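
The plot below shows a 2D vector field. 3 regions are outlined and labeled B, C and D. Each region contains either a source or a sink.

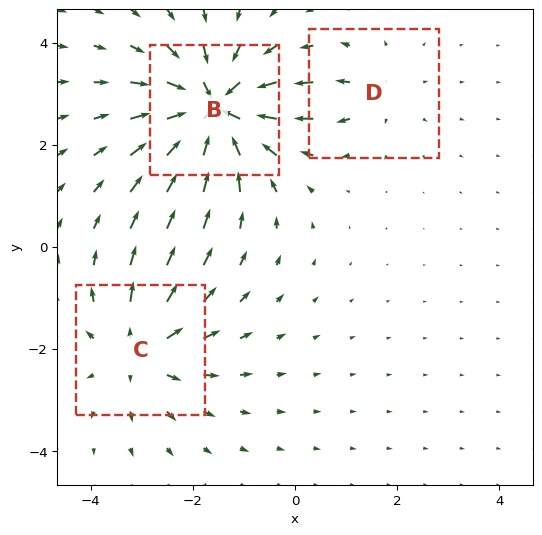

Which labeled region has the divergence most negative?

Divergence at each region's feature centre — B: about -6, C: about +4, D: about +2. Region B is most negative.

B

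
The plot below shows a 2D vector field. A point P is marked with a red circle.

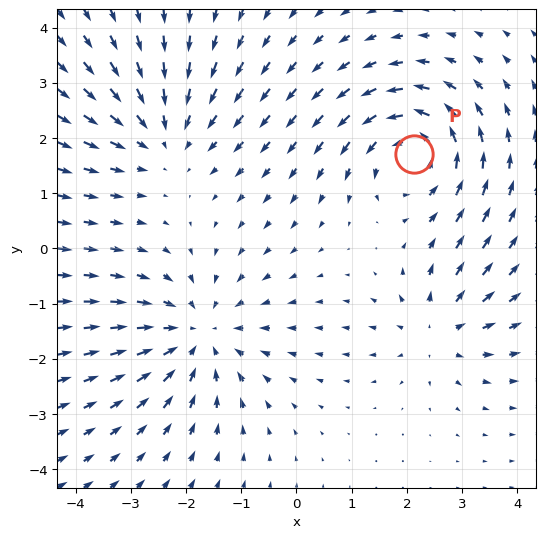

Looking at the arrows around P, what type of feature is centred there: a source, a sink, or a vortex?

At P (2.1, 1.7) the arrows circulate counterclockwise. Divergence ≈0, curl about +5 — near-zero divergence with nonzero curl is a vortex.

vortex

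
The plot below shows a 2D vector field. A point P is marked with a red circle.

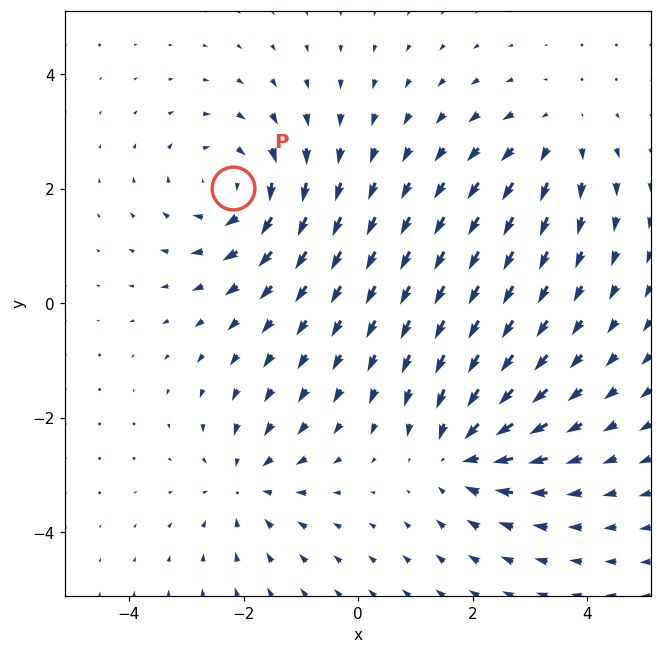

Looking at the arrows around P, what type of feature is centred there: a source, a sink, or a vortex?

At P (-2.2, 2.0) the arrows circulate clockwise. Divergence ≈0, curl about -4 — near-zero divergence with nonzero curl is a vortex.

vortex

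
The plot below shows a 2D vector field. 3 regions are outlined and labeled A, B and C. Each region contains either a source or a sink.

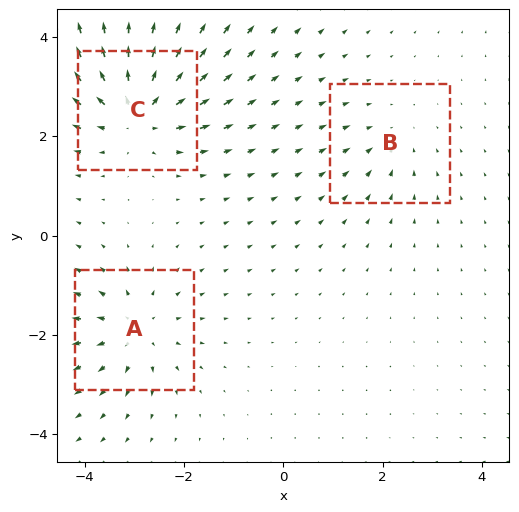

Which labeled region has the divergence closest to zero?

B

Divergence at each region's feature centre — A: about +4, B: about -2, C: about +5. Region B is closest to zero.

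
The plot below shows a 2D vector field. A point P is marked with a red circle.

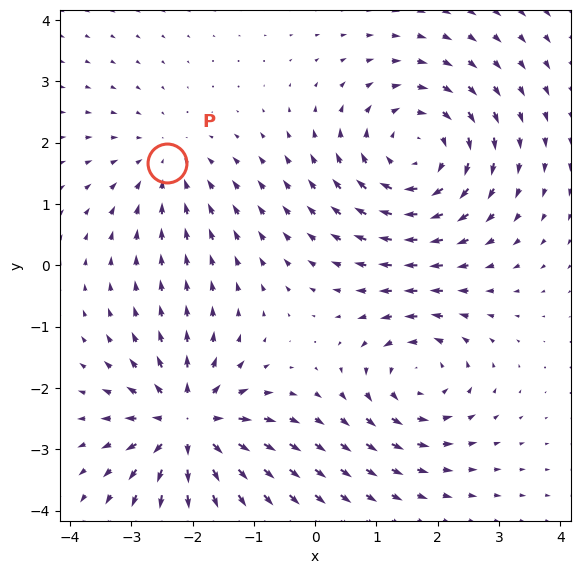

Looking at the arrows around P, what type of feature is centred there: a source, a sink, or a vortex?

At P (-2.4, 1.7) the arrows converge inward. Divergence about -2, curl ≈0 — negative divergence with near-zero curl is a sink.

sink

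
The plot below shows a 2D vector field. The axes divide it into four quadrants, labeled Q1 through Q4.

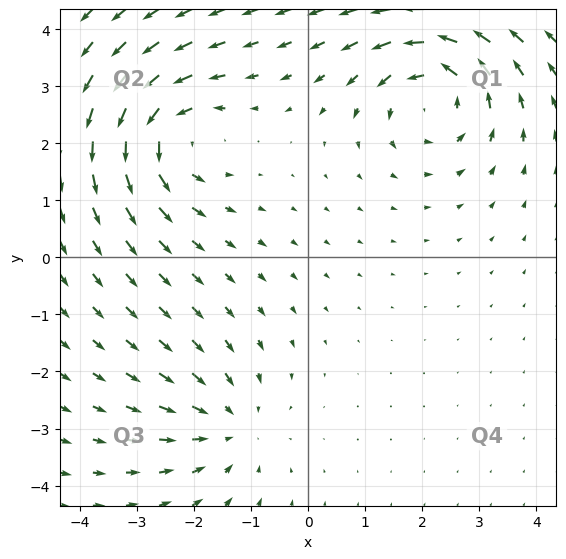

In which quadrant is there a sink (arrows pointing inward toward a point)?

Q3

The sink sits at approximately (-1.4, -3.0), which lies in quadrant Q3. The divergence there is about -3, negative as expected for a sink.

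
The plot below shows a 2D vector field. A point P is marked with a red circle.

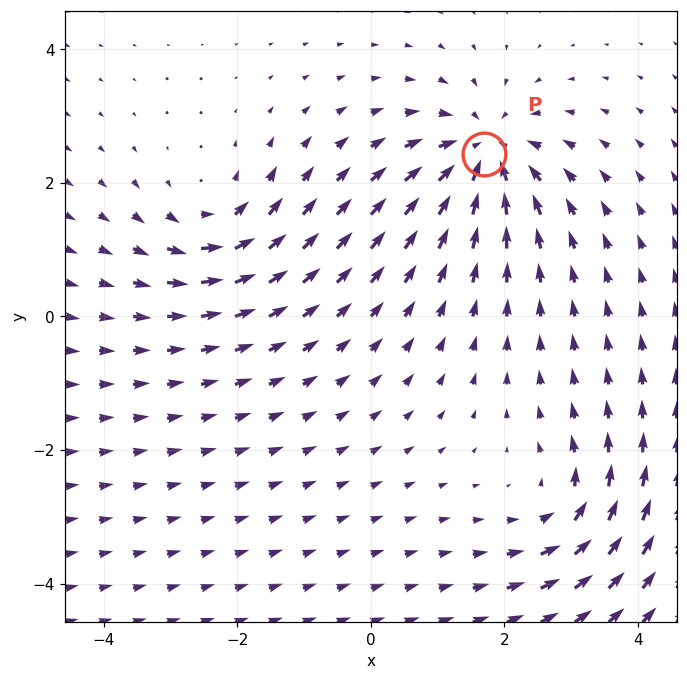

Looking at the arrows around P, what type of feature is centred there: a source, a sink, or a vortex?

At P (1.7, 2.4) the arrows converge inward. Divergence about -6, curl ≈0 — negative divergence with near-zero curl is a sink.

sink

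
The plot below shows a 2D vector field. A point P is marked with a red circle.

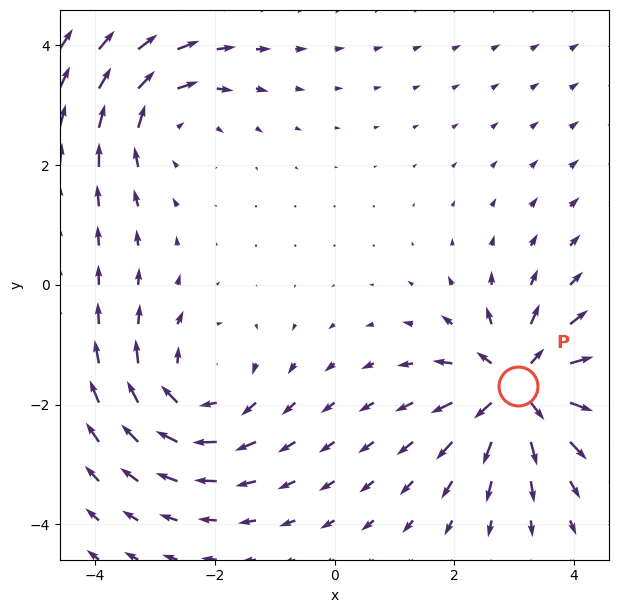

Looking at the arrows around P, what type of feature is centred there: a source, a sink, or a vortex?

At P (3.1, -1.7) the arrows spread outward. Divergence about +7, curl ≈0 — positive divergence with near-zero curl is a source.

source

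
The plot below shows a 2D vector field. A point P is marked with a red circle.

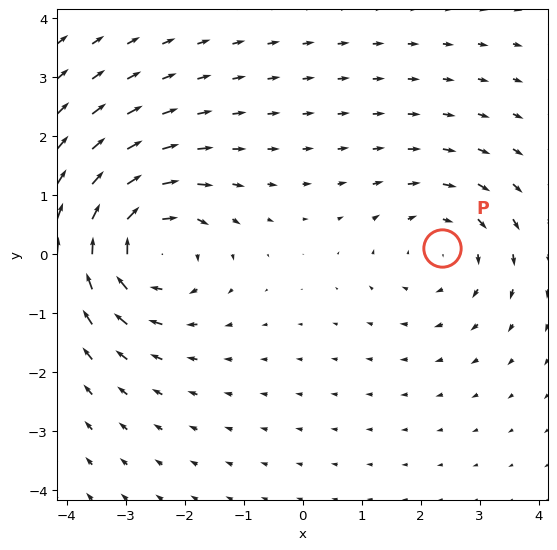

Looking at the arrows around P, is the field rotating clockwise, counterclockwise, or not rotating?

clockwise

Near P at (2.4, 0.1) the arrows circulate clockwise. The curl (z-component) there is about -3; negative curl means clockwise rotation.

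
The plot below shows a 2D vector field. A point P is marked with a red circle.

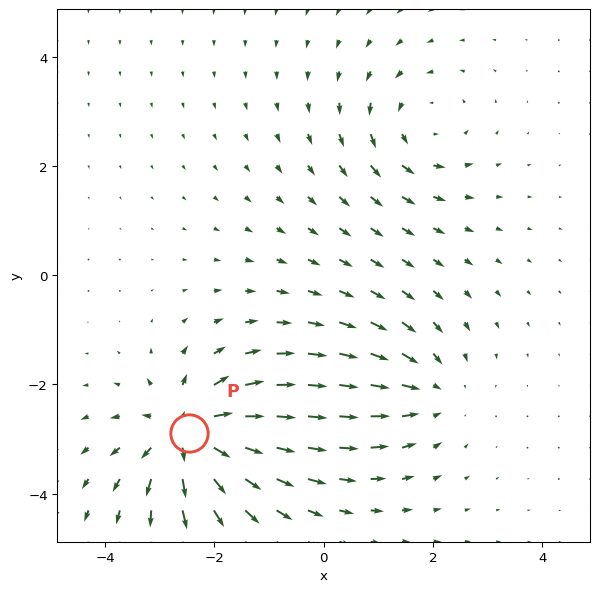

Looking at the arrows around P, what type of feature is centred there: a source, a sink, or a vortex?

At P (-2.5, -2.9) the arrows spread outward. Divergence about +6, curl ≈0 — positive divergence with near-zero curl is a source.

source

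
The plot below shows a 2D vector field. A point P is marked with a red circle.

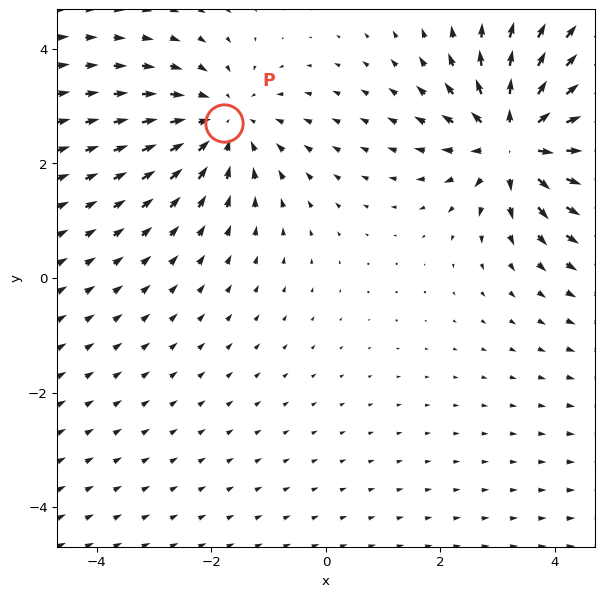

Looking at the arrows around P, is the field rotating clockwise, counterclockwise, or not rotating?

not rotating

Near P at (-1.8, 2.7) the arrows show no circulation. The curl there is ≈0.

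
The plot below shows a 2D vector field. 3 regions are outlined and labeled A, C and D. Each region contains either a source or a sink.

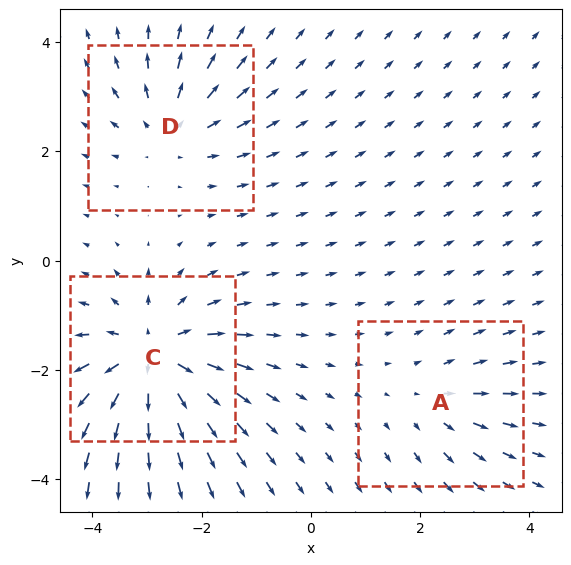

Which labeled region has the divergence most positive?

C

Divergence at each region's feature centre — A: about +2, C: about +6, D: about +3. Region C is most positive.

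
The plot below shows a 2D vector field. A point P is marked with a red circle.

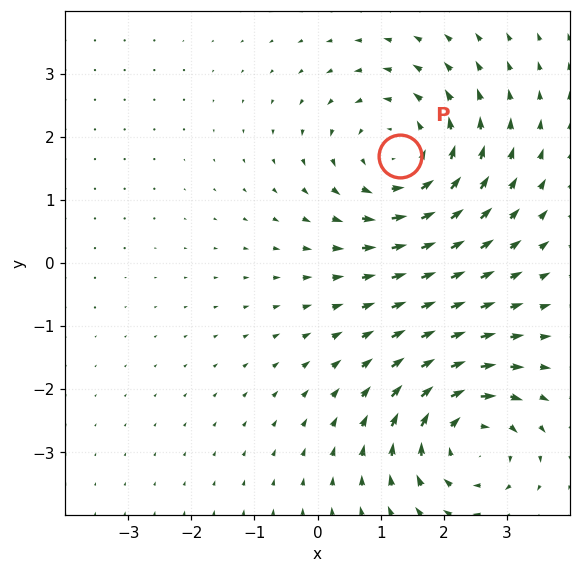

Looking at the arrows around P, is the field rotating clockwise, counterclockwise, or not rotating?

counterclockwise

Near P at (1.3, 1.7) the arrows circulate counterclockwise. The curl (z-component) there is about +4; positive curl means counterclockwise rotation.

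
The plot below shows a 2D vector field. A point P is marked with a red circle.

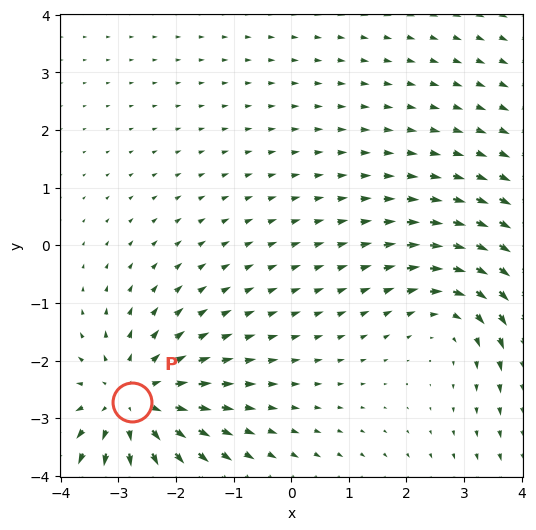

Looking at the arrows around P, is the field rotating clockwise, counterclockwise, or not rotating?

not rotating

Near P at (-2.8, -2.7) the arrows show no circulation. The curl there is ≈0.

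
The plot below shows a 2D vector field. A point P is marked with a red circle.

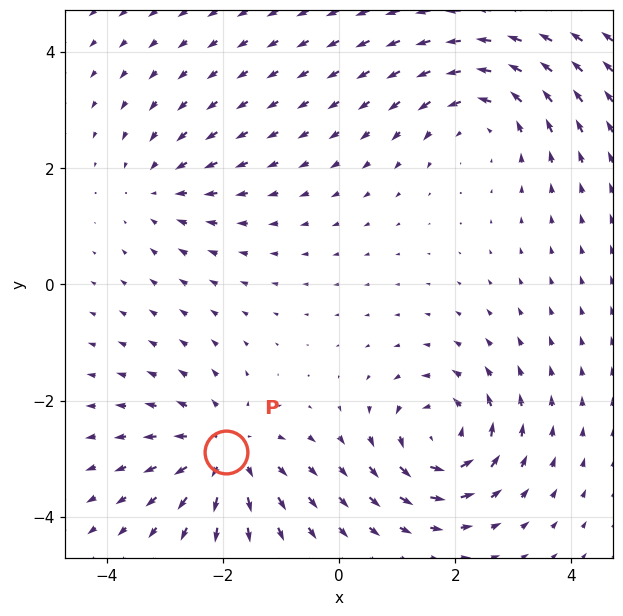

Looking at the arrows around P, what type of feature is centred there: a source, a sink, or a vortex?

At P (-1.9, -2.9) the arrows spread outward. Divergence about +4, curl ≈0 — positive divergence with near-zero curl is a source.

source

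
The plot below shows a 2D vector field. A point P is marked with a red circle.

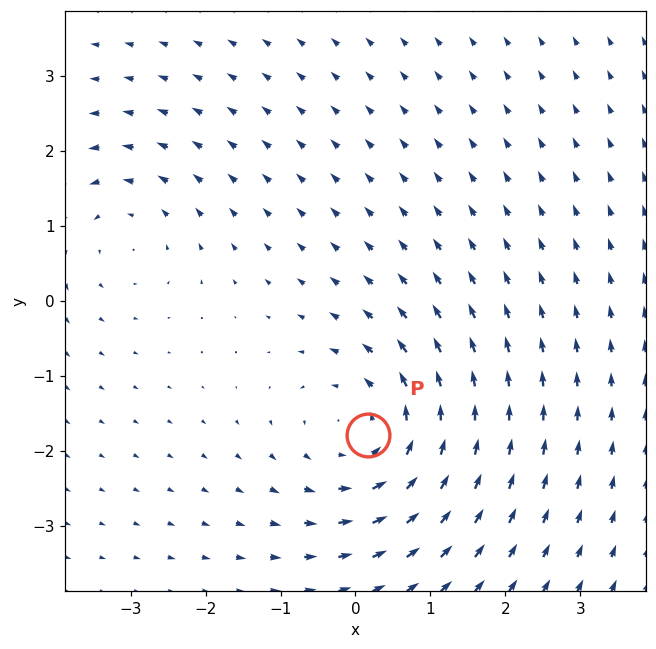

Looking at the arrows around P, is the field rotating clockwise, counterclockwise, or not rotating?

counterclockwise

Near P at (0.2, -1.8) the arrows circulate counterclockwise. The curl (z-component) there is about +4; positive curl means counterclockwise rotation.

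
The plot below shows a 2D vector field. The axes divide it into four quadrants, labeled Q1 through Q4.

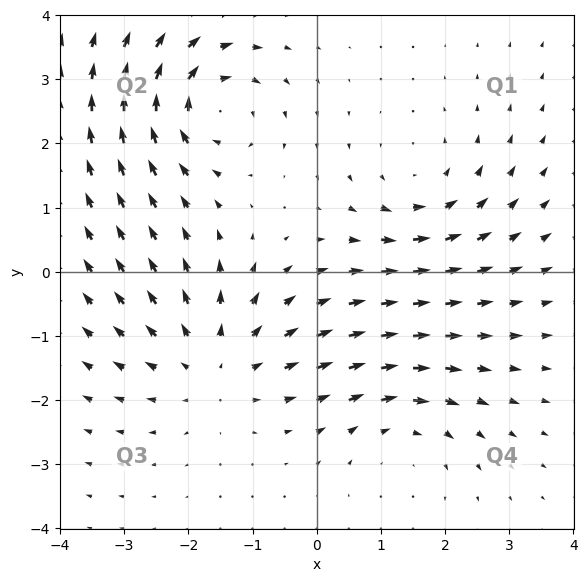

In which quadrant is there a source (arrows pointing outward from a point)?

Q3

The source sits at approximately (-1.6, -1.5), which lies in quadrant Q3. The divergence there is about +4, positive as expected for a source.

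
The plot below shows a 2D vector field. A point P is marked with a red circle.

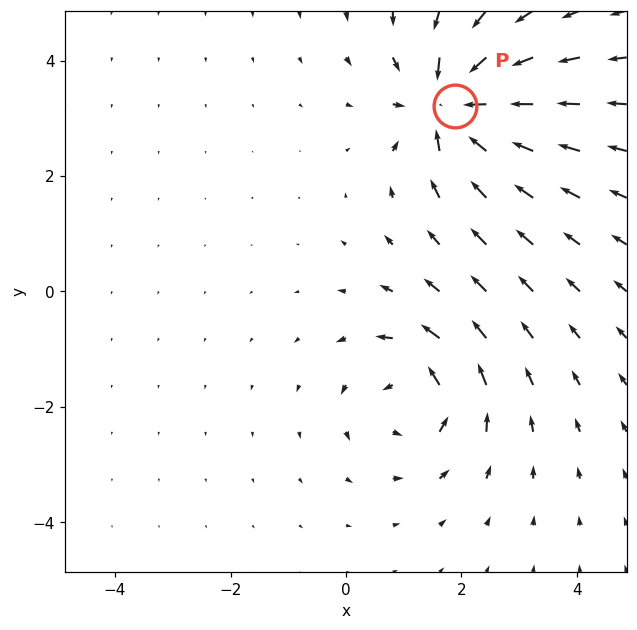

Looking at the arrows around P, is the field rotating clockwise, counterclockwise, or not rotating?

not rotating

Near P at (1.9, 3.2) the arrows show no circulation. The curl there is ≈0.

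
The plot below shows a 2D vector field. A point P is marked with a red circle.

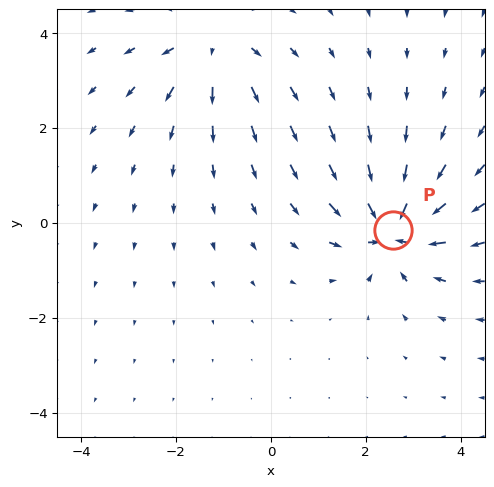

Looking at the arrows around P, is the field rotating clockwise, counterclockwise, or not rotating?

Near P at (2.6, -0.1) the arrows show no circulation. The curl there is ≈0.

not rotating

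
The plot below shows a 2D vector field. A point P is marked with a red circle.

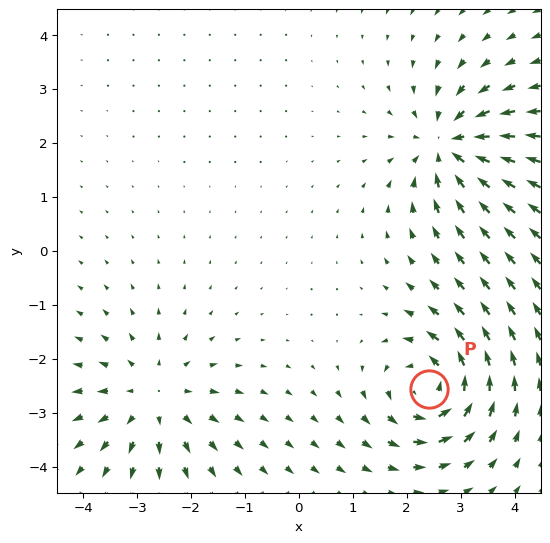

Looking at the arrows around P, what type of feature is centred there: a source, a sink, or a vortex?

At P (2.4, -2.5) the arrows circulate counterclockwise. Divergence ≈0, curl about +5 — near-zero divergence with nonzero curl is a vortex.

vortex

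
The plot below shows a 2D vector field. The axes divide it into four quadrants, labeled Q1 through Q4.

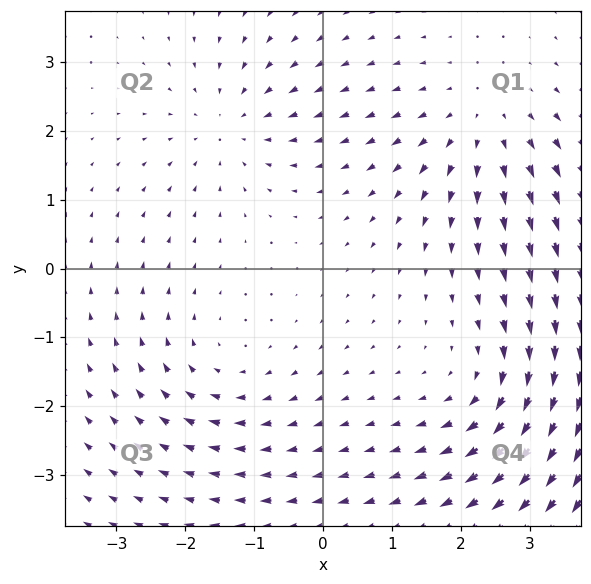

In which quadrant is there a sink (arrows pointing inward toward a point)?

Q2

The sink sits at approximately (-1.3, 2.1), which lies in quadrant Q2. The divergence there is about -3, negative as expected for a sink.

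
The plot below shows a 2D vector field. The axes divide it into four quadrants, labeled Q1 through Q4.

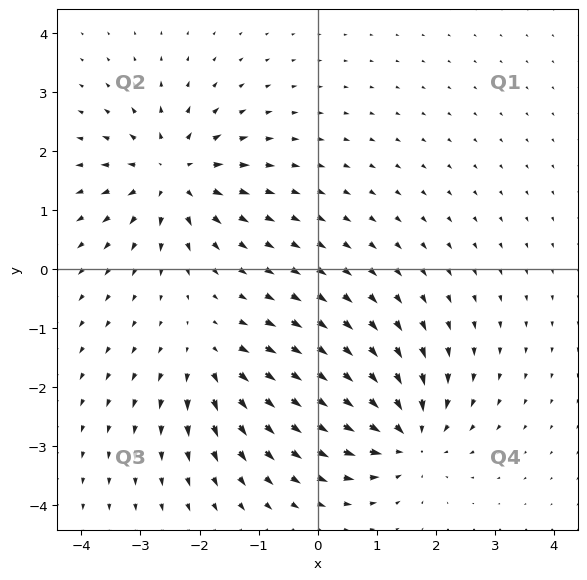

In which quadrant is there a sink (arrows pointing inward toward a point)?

The sink sits at approximately (1.5, -2.8), which lies in quadrant Q4. The divergence there is about -5, negative as expected for a sink.

Q4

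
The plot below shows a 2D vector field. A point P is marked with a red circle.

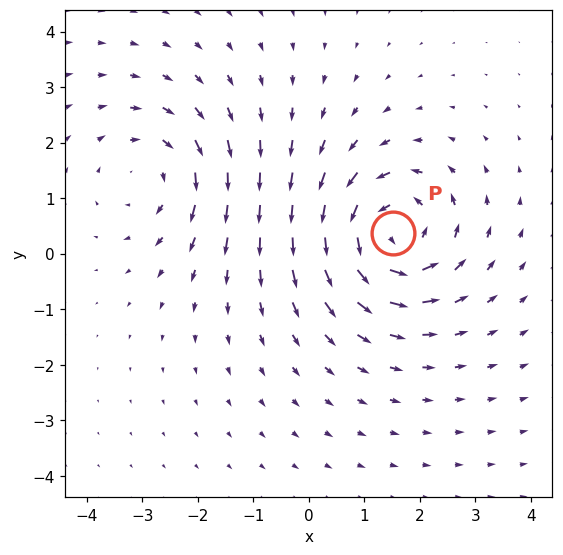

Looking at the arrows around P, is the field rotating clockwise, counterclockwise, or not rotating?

Near P at (1.5, 0.4) the arrows circulate counterclockwise. The curl (z-component) there is about +5; positive curl means counterclockwise rotation.

counterclockwise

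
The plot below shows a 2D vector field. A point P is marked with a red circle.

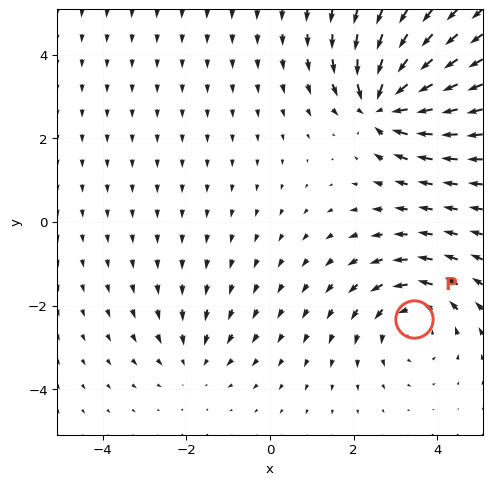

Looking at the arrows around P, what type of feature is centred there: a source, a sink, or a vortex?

At P (3.5, -2.3) the arrows circulate counterclockwise. Divergence ≈0, curl about +4 — near-zero divergence with nonzero curl is a vortex.

vortex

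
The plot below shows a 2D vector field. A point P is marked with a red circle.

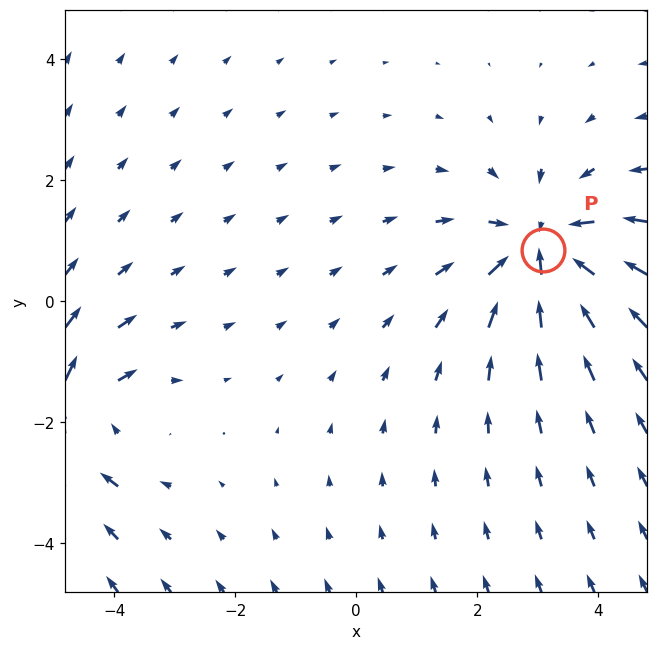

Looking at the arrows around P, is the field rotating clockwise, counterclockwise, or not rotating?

not rotating

Near P at (3.1, 0.8) the arrows show no circulation. The curl there is ≈0.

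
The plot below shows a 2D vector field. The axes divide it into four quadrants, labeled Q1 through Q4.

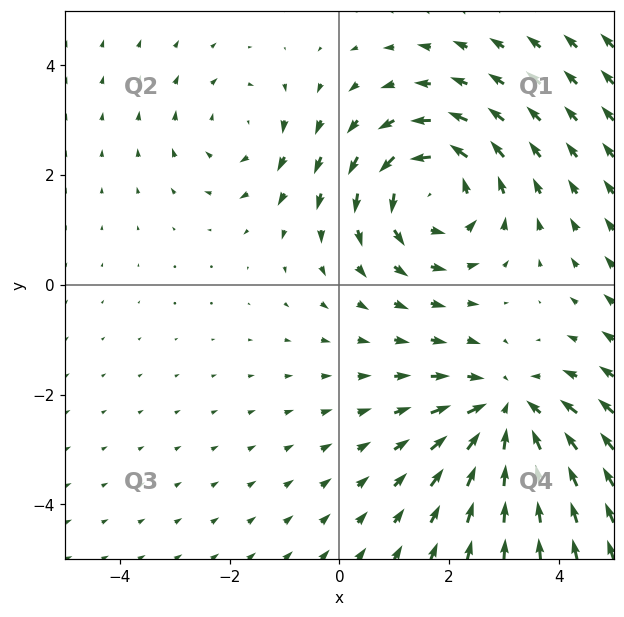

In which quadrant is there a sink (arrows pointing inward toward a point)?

The sink sits at approximately (3.1, -2.3), which lies in quadrant Q4. The divergence there is about -4, negative as expected for a sink.

Q4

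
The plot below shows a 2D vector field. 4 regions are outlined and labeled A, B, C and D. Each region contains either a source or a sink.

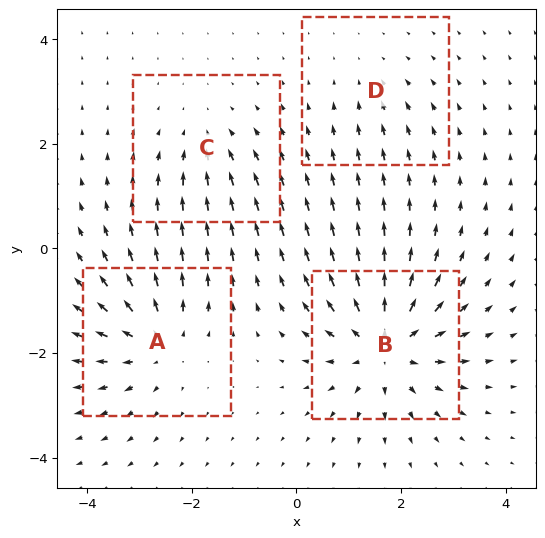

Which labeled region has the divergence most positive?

B

Divergence at each region's feature centre — A: about +5, B: about +7, C: about -3, D: about -2. Region B is most positive.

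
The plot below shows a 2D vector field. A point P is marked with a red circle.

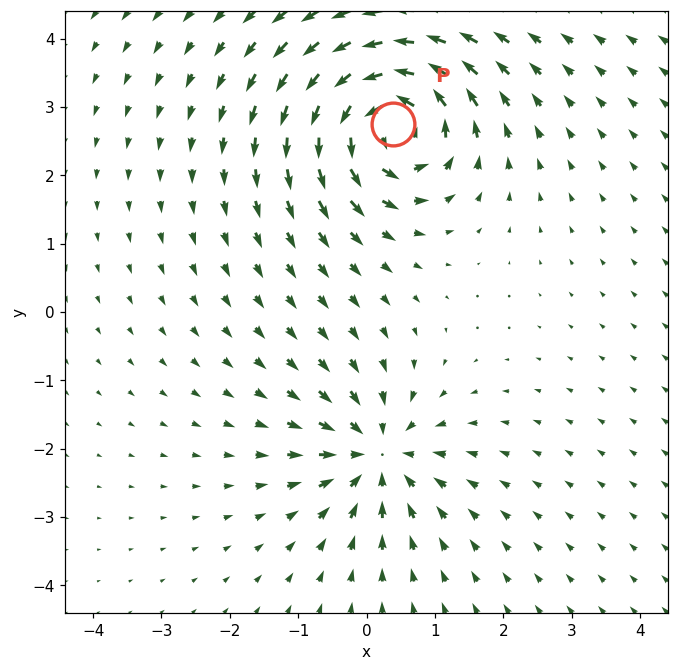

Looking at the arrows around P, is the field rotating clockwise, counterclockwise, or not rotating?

Near P at (0.4, 2.7) the arrows circulate counterclockwise. The curl (z-component) there is about +6; positive curl means counterclockwise rotation.

counterclockwise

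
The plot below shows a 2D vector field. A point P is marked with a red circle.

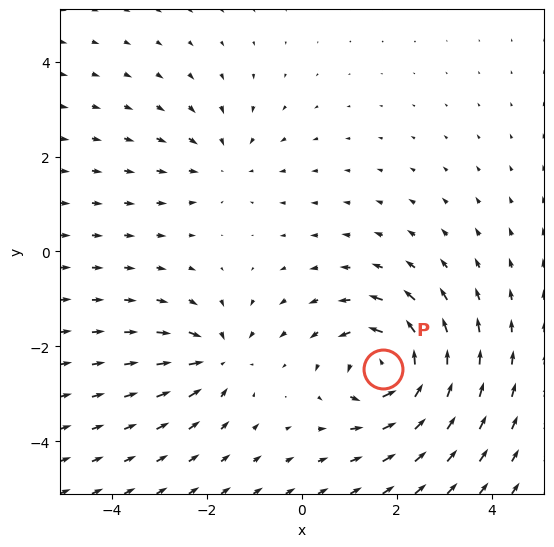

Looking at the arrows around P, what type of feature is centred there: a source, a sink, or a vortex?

At P (1.7, -2.5) the arrows circulate counterclockwise. Divergence ≈0, curl about +6 — near-zero divergence with nonzero curl is a vortex.

vortex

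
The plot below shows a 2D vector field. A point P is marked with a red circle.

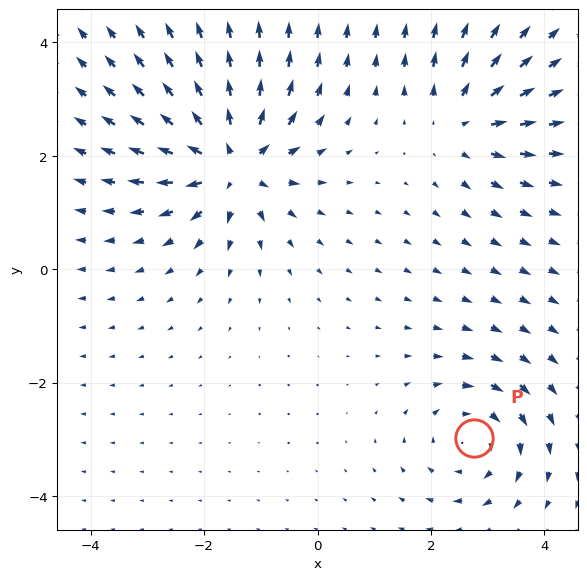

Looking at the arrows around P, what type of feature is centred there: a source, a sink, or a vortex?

At P (2.8, -3.0) the arrows circulate clockwise. Divergence ≈0, curl about -3 — near-zero divergence with nonzero curl is a vortex.

vortex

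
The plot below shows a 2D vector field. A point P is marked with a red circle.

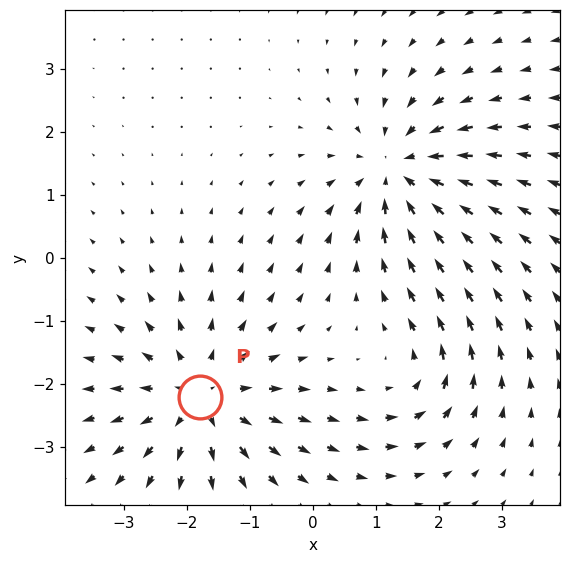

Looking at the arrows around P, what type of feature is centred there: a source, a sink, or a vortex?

At P (-1.8, -2.2) the arrows spread outward. Divergence about +4, curl ≈0 — positive divergence with near-zero curl is a source.

source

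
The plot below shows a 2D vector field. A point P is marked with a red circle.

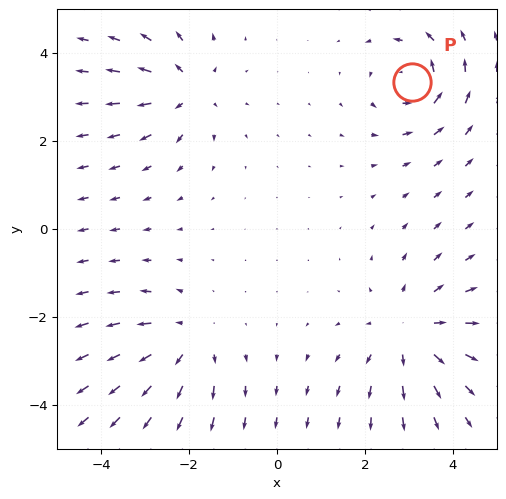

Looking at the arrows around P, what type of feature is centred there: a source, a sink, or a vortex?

vortex

At P (3.1, 3.4) the arrows circulate counterclockwise. Divergence ≈0, curl about +4 — near-zero divergence with nonzero curl is a vortex.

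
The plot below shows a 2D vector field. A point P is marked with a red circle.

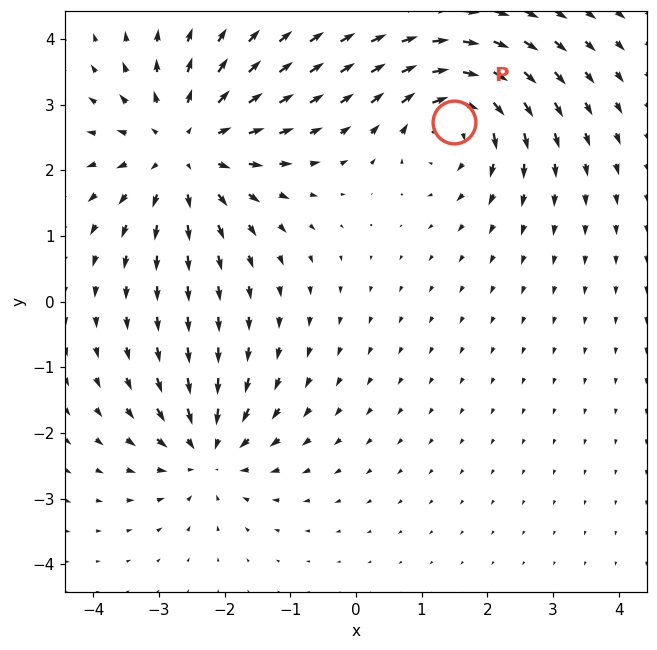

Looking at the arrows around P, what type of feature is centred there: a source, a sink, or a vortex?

vortex

At P (1.5, 2.7) the arrows circulate clockwise. Divergence ≈0, curl about -5 — near-zero divergence with nonzero curl is a vortex.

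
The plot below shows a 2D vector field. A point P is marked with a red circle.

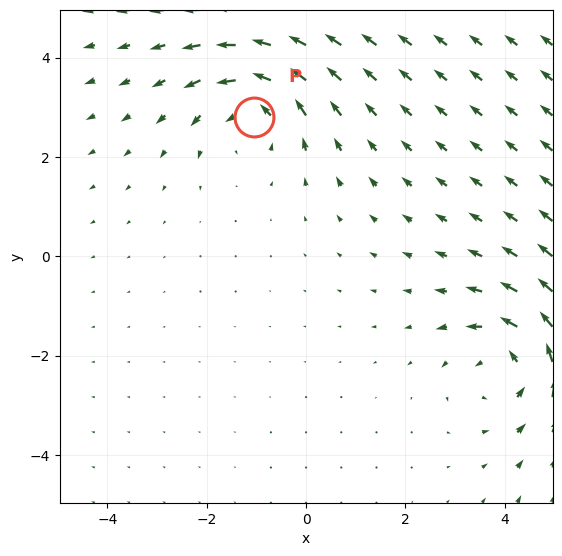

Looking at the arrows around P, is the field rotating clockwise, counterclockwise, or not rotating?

counterclockwise

Near P at (-1.0, 2.8) the arrows circulate counterclockwise. The curl (z-component) there is about +4; positive curl means counterclockwise rotation.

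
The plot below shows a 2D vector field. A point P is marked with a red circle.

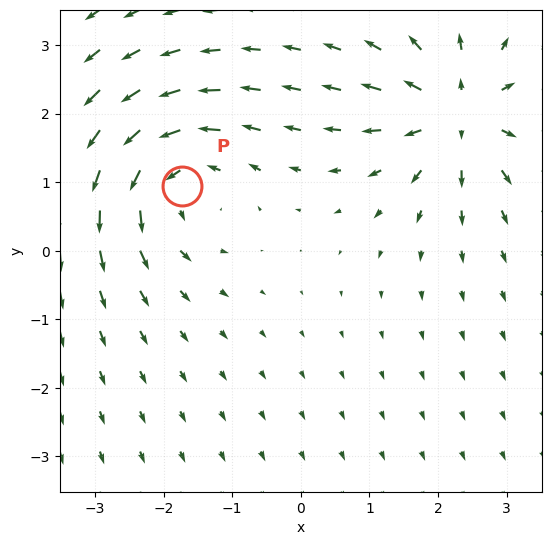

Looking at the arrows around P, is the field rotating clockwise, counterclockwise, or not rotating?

counterclockwise

Near P at (-1.7, 0.9) the arrows circulate counterclockwise. The curl (z-component) there is about +3; positive curl means counterclockwise rotation.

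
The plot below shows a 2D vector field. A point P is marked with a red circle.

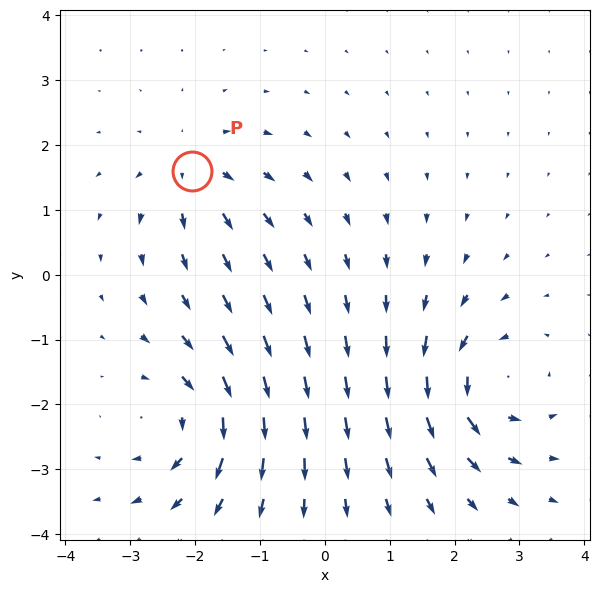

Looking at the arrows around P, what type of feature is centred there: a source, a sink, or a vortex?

At P (-2.0, 1.6) the arrows spread outward. Divergence about +4, curl ≈0 — positive divergence with near-zero curl is a source.

source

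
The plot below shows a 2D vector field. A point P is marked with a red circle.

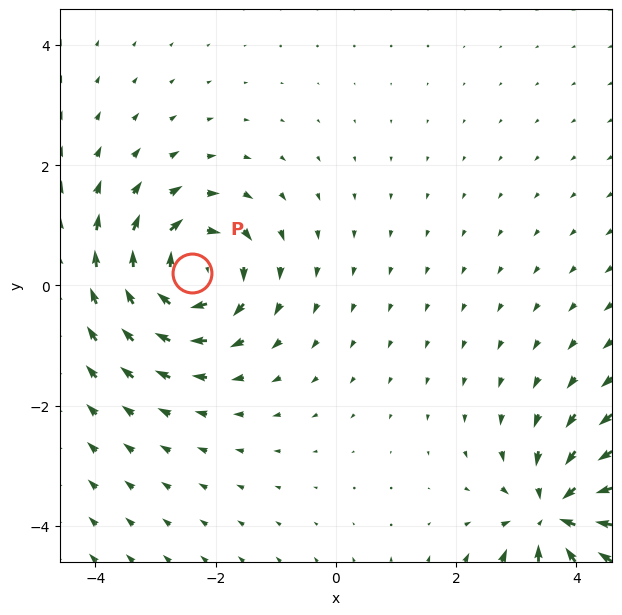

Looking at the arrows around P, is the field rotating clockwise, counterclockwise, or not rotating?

clockwise

Near P at (-2.4, 0.2) the arrows circulate clockwise. The curl (z-component) there is about -5; negative curl means clockwise rotation.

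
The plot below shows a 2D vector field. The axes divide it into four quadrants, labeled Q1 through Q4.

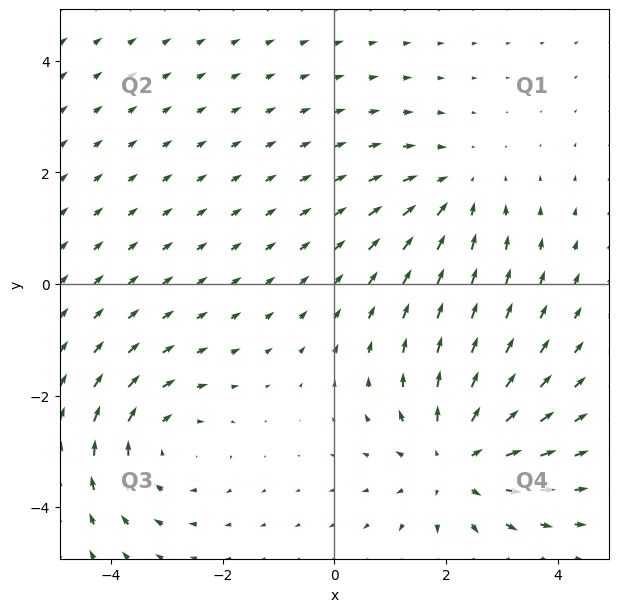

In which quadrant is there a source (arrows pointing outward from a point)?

Q4

The source sits at approximately (2.2, -3.2), which lies in quadrant Q4. The divergence there is about +3, positive as expected for a source.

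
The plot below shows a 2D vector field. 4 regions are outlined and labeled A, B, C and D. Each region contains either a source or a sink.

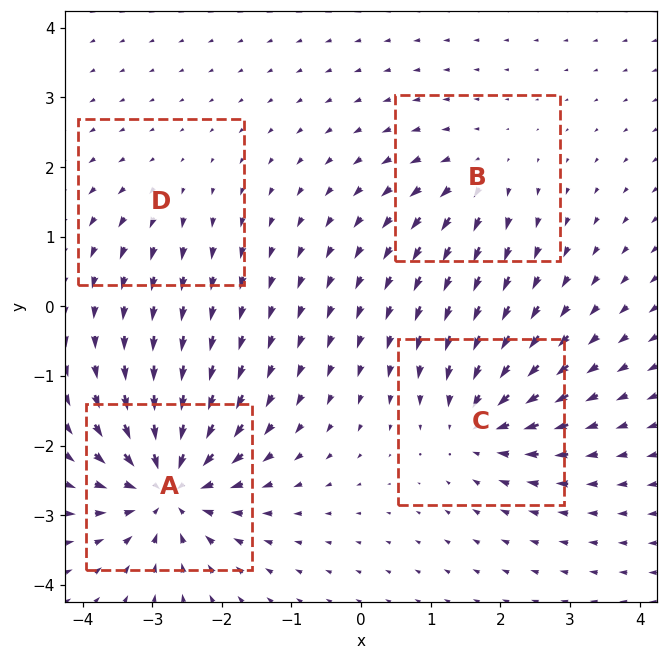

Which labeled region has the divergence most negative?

Divergence at each region's feature centre — A: about -9, B: about +4, C: about -6, D: about +3. Region A is most negative.

A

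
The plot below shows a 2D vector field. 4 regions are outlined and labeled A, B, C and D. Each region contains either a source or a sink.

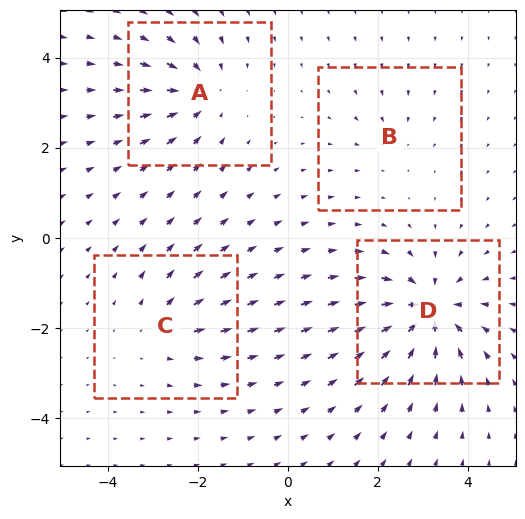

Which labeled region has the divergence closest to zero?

B

Divergence at each region's feature centre — A: about -5, B: about -2, C: about +3, D: about -7. Region B is closest to zero.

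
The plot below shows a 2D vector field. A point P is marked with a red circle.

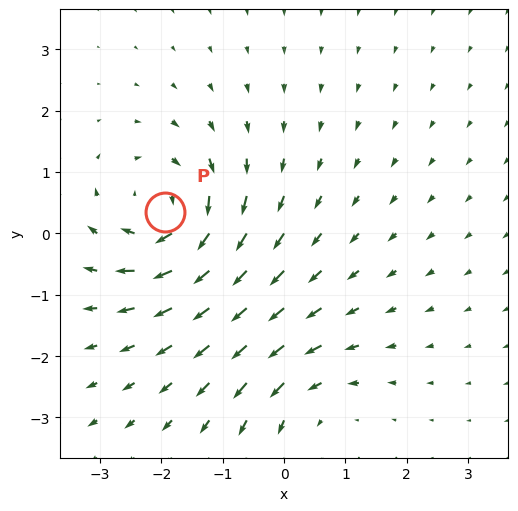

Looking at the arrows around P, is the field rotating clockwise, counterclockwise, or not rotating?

Near P at (-1.9, 0.3) the arrows circulate clockwise. The curl (z-component) there is about -6; negative curl means clockwise rotation.

clockwise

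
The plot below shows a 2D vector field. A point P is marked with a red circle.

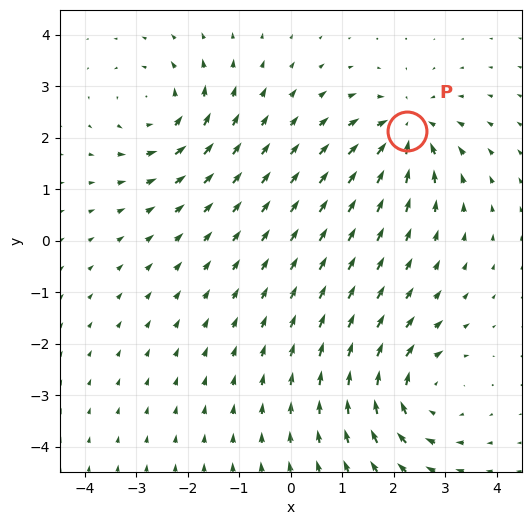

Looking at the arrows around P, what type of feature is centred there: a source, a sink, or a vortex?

At P (2.3, 2.1) the arrows converge inward. Divergence about -5, curl ≈0 — negative divergence with near-zero curl is a sink.

sink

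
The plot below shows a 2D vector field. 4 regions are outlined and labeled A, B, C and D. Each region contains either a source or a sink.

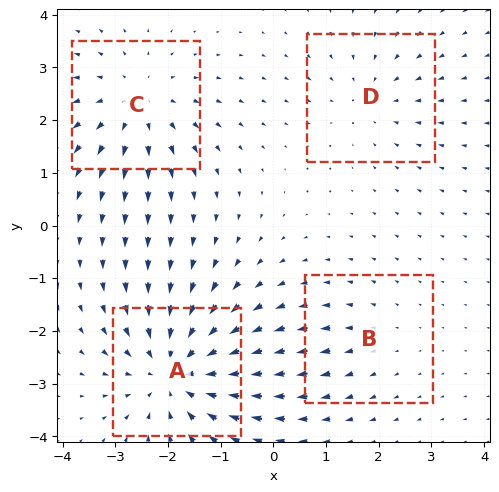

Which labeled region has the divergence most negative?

Divergence at each region's feature centre — A: about -6, B: about +2, C: about +4, D: about -3. Region A is most negative.

A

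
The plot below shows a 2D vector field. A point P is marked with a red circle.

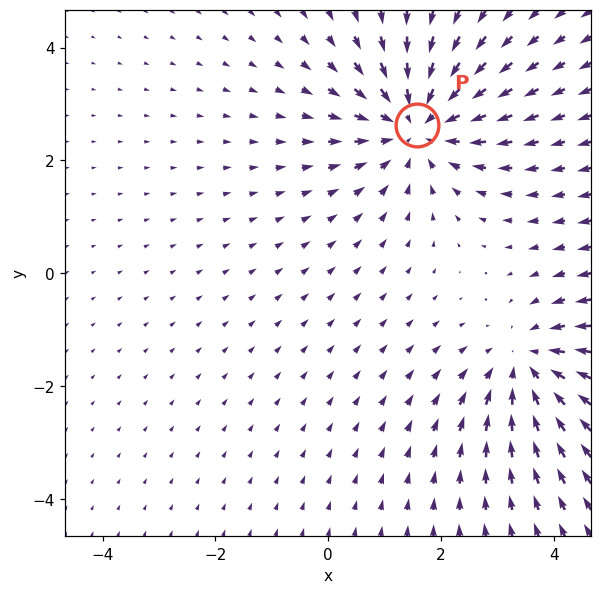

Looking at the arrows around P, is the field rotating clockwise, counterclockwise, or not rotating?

Near P at (1.6, 2.6) the arrows show no circulation. The curl there is ≈0.

not rotating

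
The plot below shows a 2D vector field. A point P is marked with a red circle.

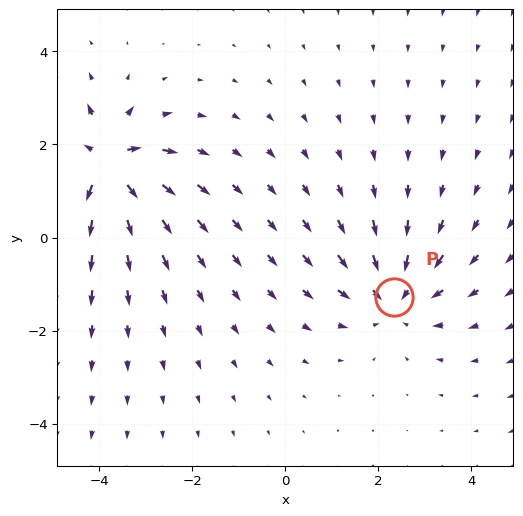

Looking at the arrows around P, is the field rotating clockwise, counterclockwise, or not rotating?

not rotating

Near P at (2.3, -1.3) the arrows show no circulation. The curl there is ≈0.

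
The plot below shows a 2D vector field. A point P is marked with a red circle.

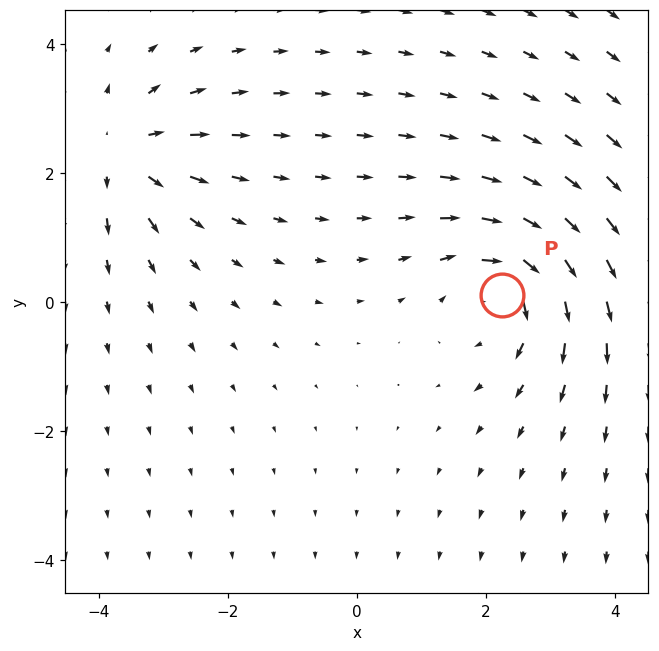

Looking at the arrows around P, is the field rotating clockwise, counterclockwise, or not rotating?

Near P at (2.3, 0.1) the arrows circulate clockwise. The curl (z-component) there is about -4; negative curl means clockwise rotation.

clockwise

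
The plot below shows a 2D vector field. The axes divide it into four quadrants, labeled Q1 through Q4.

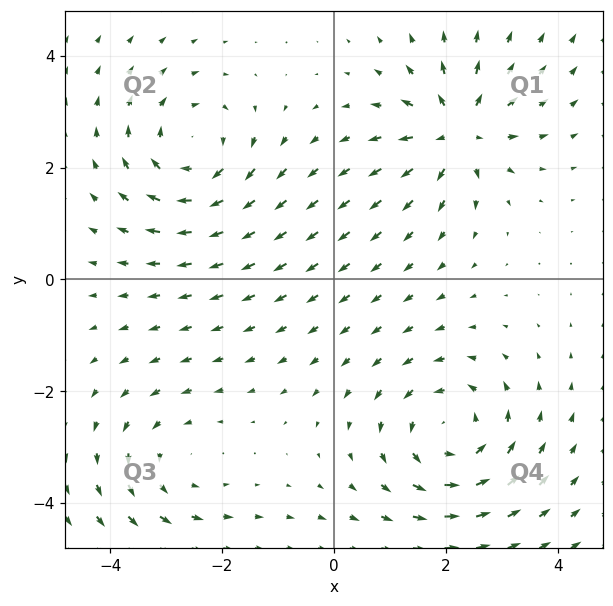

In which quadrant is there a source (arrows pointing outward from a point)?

Q1

The source sits at approximately (2.2, 2.6), which lies in quadrant Q1. The divergence there is about +6, positive as expected for a source.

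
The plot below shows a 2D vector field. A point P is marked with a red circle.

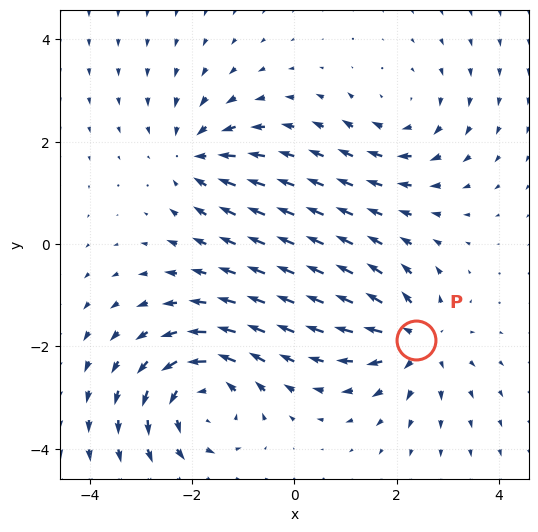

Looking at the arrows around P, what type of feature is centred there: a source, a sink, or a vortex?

source

At P (2.4, -1.9) the arrows spread outward. Divergence about +4, curl ≈0 — positive divergence with near-zero curl is a source.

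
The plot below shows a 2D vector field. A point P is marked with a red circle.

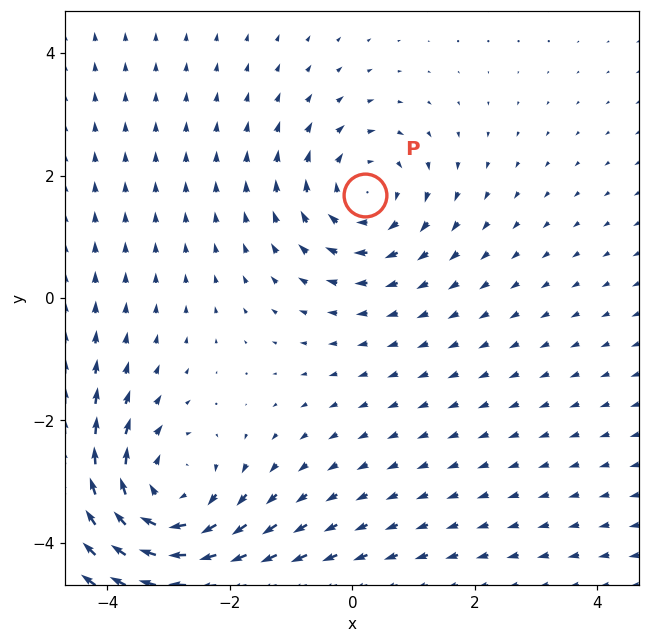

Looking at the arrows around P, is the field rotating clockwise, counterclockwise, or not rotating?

Near P at (0.2, 1.7) the arrows circulate clockwise. The curl (z-component) there is about -3; negative curl means clockwise rotation.

clockwise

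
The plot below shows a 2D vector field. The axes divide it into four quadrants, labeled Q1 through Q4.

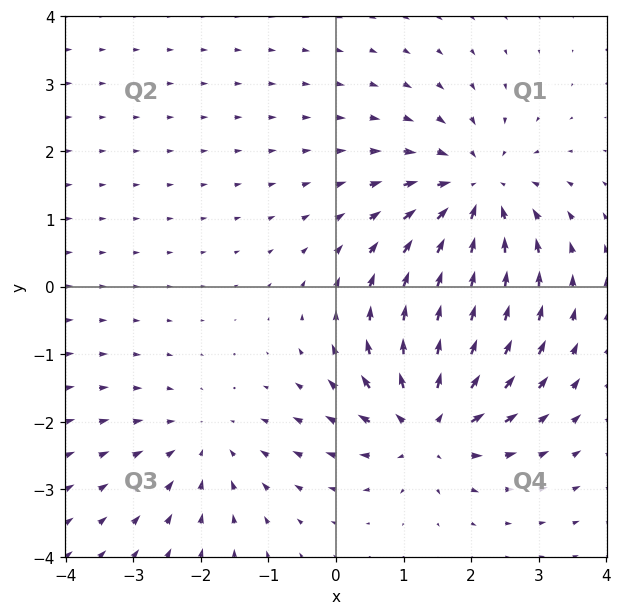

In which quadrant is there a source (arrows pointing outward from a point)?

Q4

The source sits at approximately (1.4, -2.0), which lies in quadrant Q4. The divergence there is about +5, positive as expected for a source.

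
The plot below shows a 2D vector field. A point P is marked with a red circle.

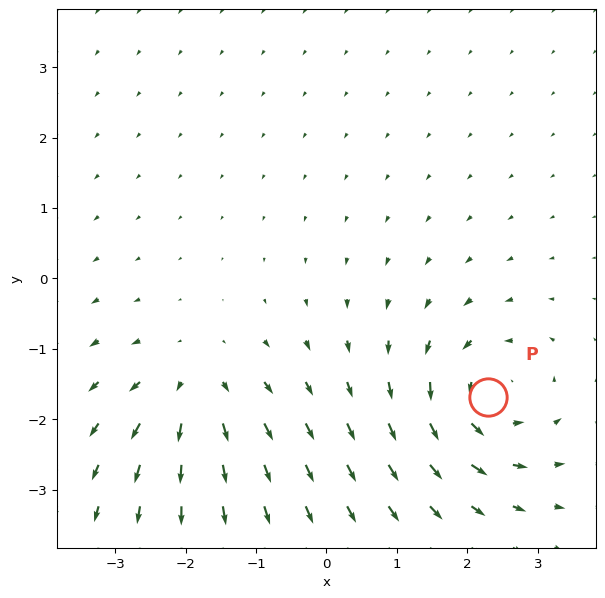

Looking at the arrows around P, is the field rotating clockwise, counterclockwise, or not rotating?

counterclockwise

Near P at (2.3, -1.7) the arrows circulate counterclockwise. The curl (z-component) there is about +4; positive curl means counterclockwise rotation.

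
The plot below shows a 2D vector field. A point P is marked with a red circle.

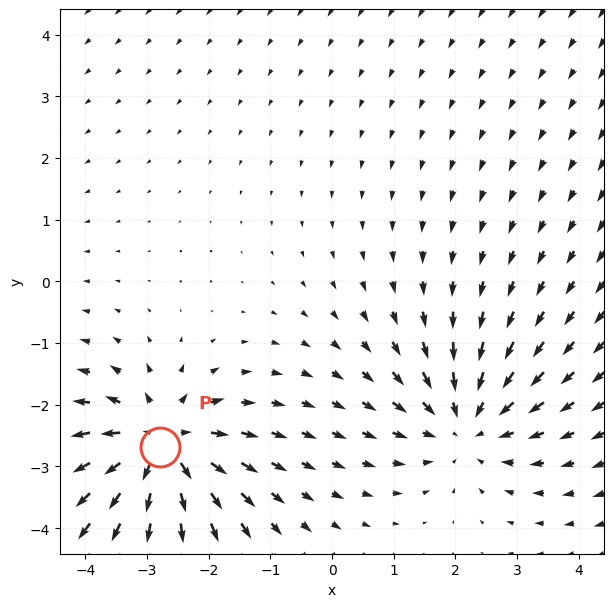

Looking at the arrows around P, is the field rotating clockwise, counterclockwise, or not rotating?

not rotating

Near P at (-2.8, -2.7) the arrows show no circulation. The curl there is ≈0.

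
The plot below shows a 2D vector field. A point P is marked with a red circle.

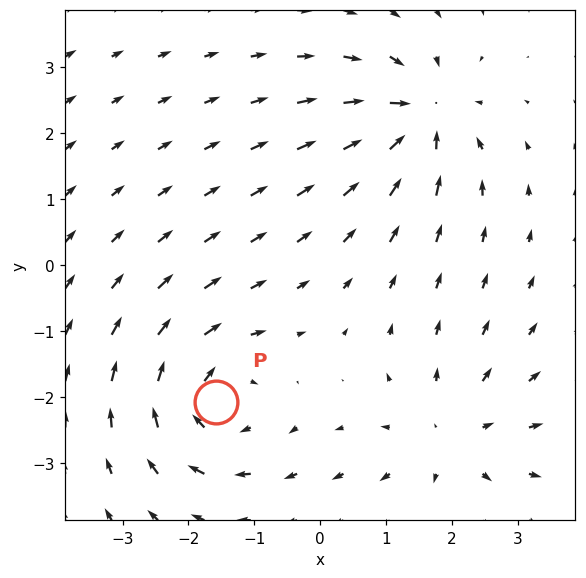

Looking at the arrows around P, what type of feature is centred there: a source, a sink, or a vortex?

vortex

At P (-1.6, -2.1) the arrows circulate clockwise. Divergence ≈0, curl about -6 — near-zero divergence with nonzero curl is a vortex.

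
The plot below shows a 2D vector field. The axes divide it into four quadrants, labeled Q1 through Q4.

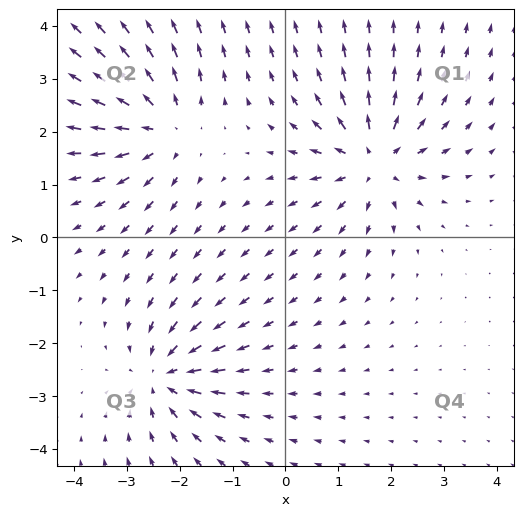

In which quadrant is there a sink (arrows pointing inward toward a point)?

Q3

The sink sits at approximately (-2.3, -2.6), which lies in quadrant Q3. The divergence there is about -4, negative as expected for a sink.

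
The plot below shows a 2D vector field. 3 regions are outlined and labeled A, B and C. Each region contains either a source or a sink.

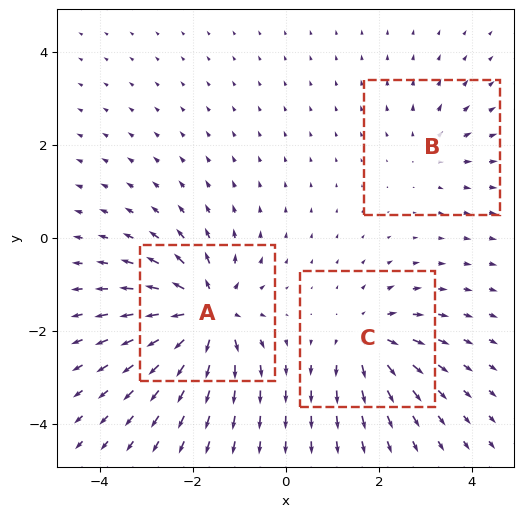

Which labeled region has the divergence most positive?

Divergence at each region's feature centre — A: about +6, B: about +2, C: about +4. Region A is most positive.

A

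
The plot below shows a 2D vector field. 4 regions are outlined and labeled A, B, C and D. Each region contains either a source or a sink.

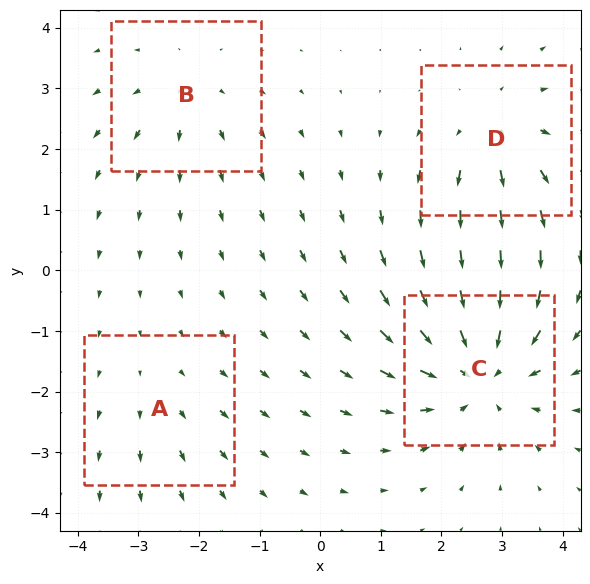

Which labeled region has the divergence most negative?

Divergence at each region's feature centre — A: about +2, B: about +3, C: about -6, D: about +4. Region C is most negative.

C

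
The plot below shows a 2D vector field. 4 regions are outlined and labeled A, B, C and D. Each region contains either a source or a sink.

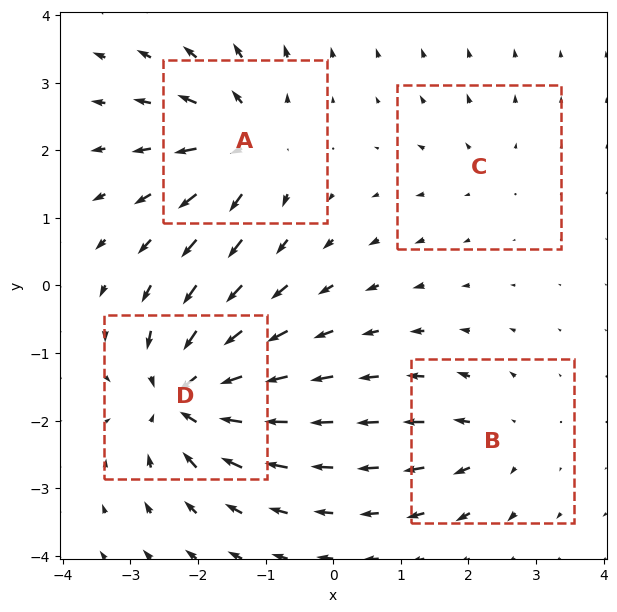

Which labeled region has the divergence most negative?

Divergence at each region's feature centre — A: about +6, B: about +4, C: about +3, D: about -9. Region D is most negative.

D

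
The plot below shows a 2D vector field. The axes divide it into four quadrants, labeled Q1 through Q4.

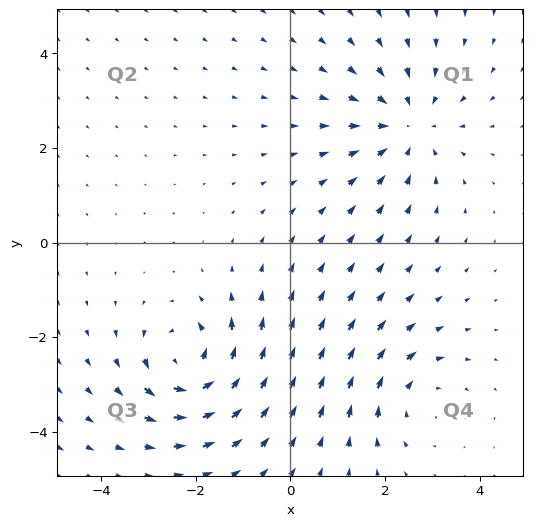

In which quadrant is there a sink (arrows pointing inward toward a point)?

The sink sits at approximately (2.5, 2.5), which lies in quadrant Q1. The divergence there is about -3, negative as expected for a sink.

Q1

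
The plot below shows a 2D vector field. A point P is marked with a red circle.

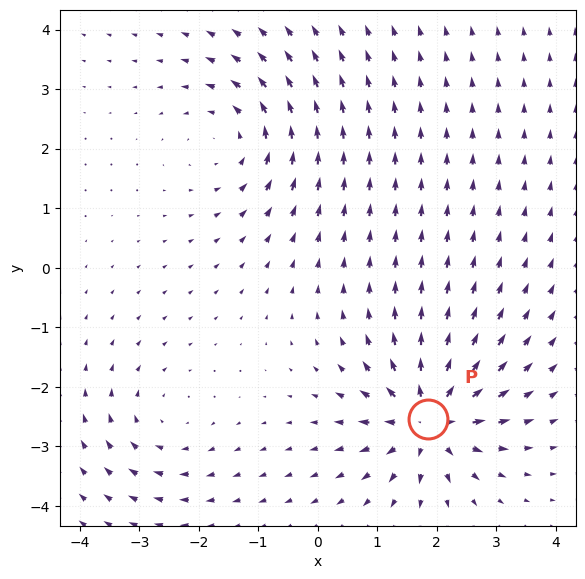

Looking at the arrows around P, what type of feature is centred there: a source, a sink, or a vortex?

source

At P (1.9, -2.5) the arrows spread outward. Divergence about +7, curl ≈0 — positive divergence with near-zero curl is a source.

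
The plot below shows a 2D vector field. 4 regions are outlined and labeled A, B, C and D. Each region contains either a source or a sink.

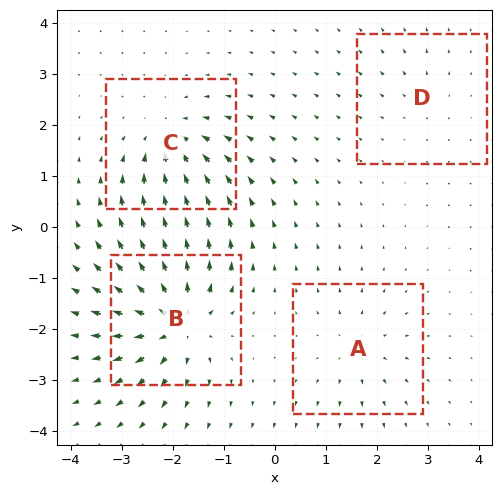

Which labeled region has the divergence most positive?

Divergence at each region's feature centre — A: about +4, B: about +9, C: about -6, D: about +2. Region B is most positive.

B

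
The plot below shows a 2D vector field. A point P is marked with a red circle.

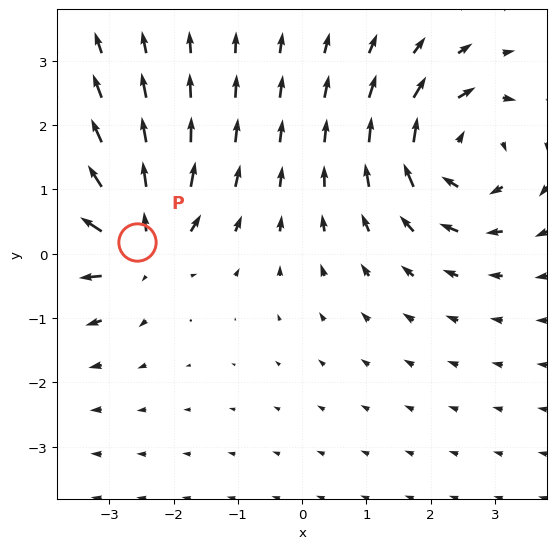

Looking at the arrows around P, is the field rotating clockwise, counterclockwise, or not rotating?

Near P at (-2.6, 0.2) the arrows show no circulation. The curl there is ≈0.

not rotating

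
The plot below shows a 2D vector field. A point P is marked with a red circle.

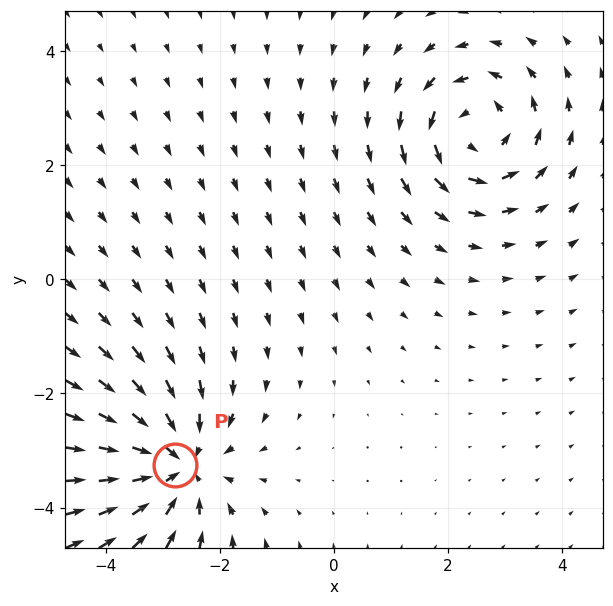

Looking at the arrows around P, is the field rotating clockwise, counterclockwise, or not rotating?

not rotating

Near P at (-2.8, -3.3) the arrows show no circulation. The curl there is ≈0.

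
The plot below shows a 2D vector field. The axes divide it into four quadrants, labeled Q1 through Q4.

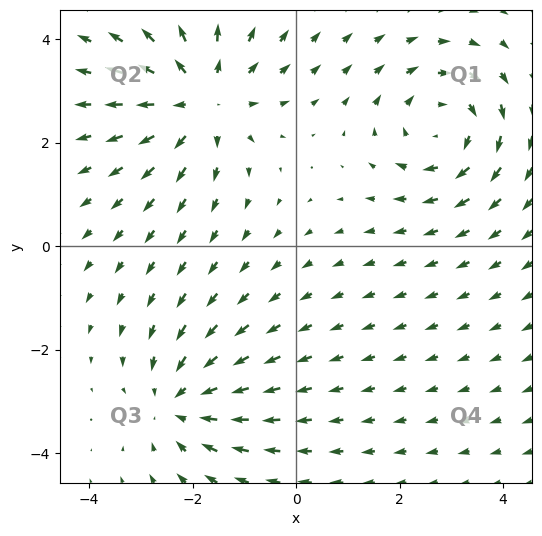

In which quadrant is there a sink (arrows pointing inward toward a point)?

The sink sits at approximately (-2.3, -3.0), which lies in quadrant Q3. The divergence there is about -3, negative as expected for a sink.

Q3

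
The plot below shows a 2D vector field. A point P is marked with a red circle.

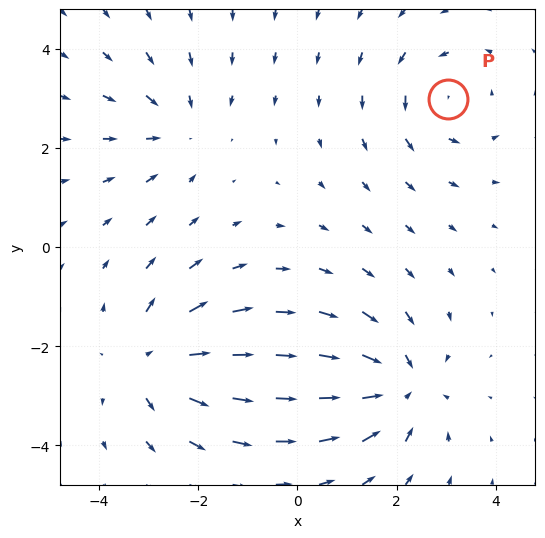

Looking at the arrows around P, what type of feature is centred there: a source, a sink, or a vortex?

At P (3.0, 3.0) the arrows circulate counterclockwise. Divergence ≈0, curl about +3 — near-zero divergence with nonzero curl is a vortex.

vortex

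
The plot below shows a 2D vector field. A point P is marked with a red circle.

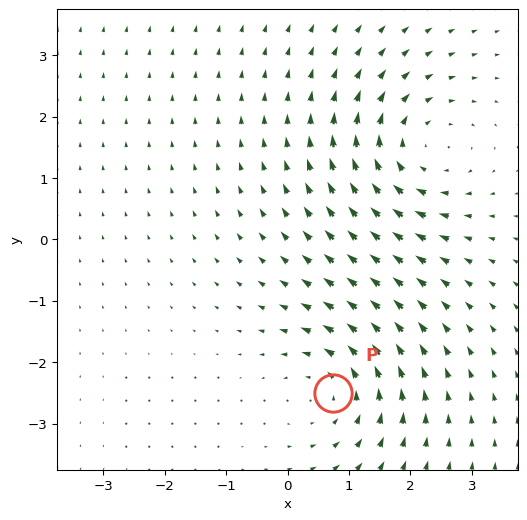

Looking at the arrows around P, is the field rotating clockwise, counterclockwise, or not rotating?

Near P at (0.7, -2.5) the arrows circulate counterclockwise. The curl (z-component) there is about +3; positive curl means counterclockwise rotation.

counterclockwise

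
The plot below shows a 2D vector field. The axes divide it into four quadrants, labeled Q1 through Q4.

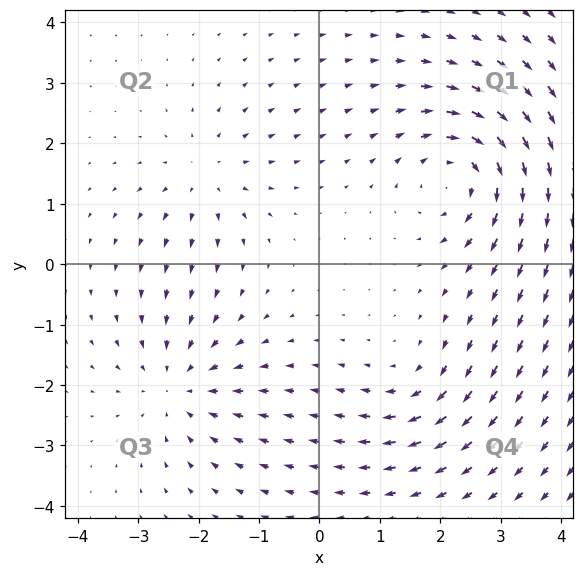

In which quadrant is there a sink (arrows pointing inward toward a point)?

The sink sits at approximately (-2.3, -2.0), which lies in quadrant Q3. The divergence there is about -4, negative as expected for a sink.

Q3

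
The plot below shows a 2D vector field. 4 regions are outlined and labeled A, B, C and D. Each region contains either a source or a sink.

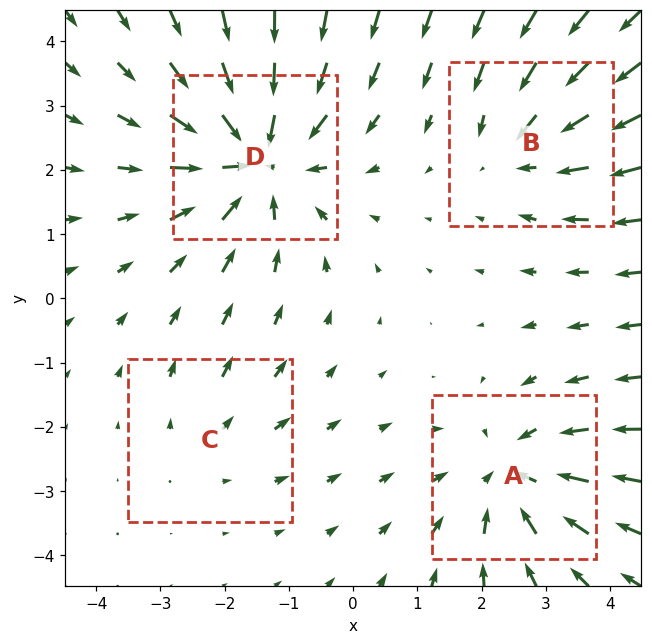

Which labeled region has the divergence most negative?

Divergence at each region's feature centre — A: about -4, B: about -3, C: about +2, D: about -6. Region D is most negative.

D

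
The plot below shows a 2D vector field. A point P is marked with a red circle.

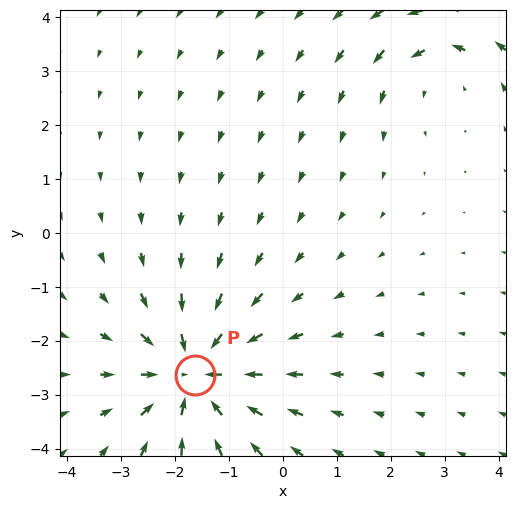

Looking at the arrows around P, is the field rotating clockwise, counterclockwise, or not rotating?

Near P at (-1.6, -2.6) the arrows show no circulation. The curl there is ≈0.

not rotating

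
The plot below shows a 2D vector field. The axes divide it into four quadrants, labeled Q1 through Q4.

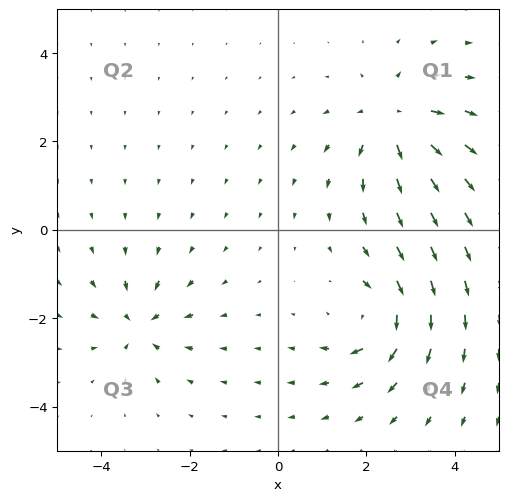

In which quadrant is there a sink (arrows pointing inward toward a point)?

The sink sits at approximately (-3.1, -2.1), which lies in quadrant Q3. The divergence there is about -5, negative as expected for a sink.

Q3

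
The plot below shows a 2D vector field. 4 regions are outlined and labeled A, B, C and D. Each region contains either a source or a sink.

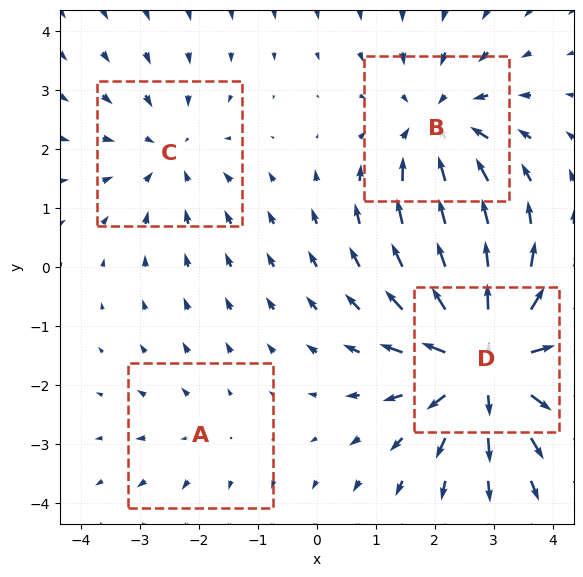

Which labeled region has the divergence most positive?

D

Divergence at each region's feature centre — A: about +2, B: about -4, C: about -3, D: about +6. Region D is most positive.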